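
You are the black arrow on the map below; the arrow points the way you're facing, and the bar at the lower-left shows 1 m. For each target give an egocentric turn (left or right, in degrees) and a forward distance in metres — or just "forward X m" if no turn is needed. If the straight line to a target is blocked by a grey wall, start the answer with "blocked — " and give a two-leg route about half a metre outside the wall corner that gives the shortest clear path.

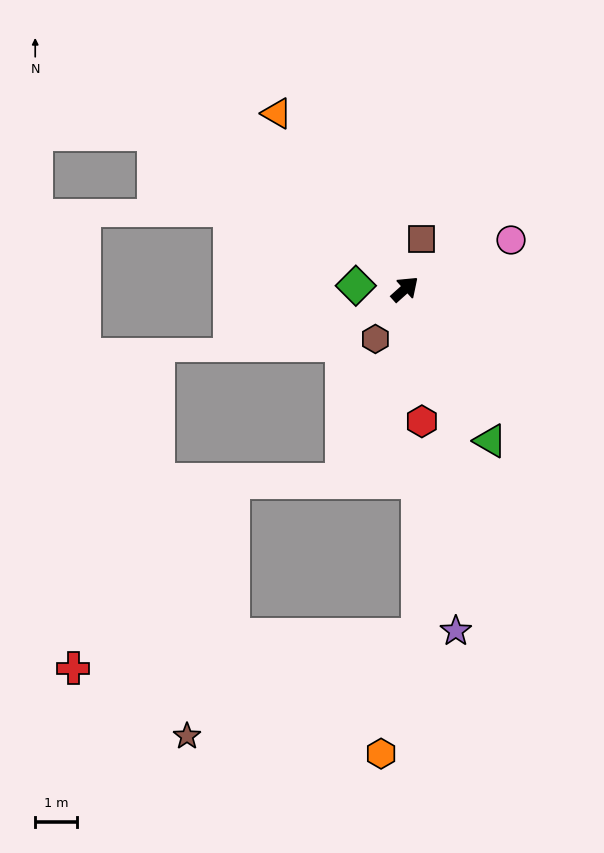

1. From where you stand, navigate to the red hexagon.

turn right 125°, forward 3.2 m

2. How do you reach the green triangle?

turn right 103°, forward 4.2 m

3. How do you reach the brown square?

turn left 30°, forward 1.3 m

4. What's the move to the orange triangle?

turn left 84°, forward 5.2 m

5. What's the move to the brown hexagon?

turn right 162°, forward 1.4 m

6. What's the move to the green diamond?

turn left 134°, forward 1.2 m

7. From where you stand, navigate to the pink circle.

turn right 17°, forward 2.8 m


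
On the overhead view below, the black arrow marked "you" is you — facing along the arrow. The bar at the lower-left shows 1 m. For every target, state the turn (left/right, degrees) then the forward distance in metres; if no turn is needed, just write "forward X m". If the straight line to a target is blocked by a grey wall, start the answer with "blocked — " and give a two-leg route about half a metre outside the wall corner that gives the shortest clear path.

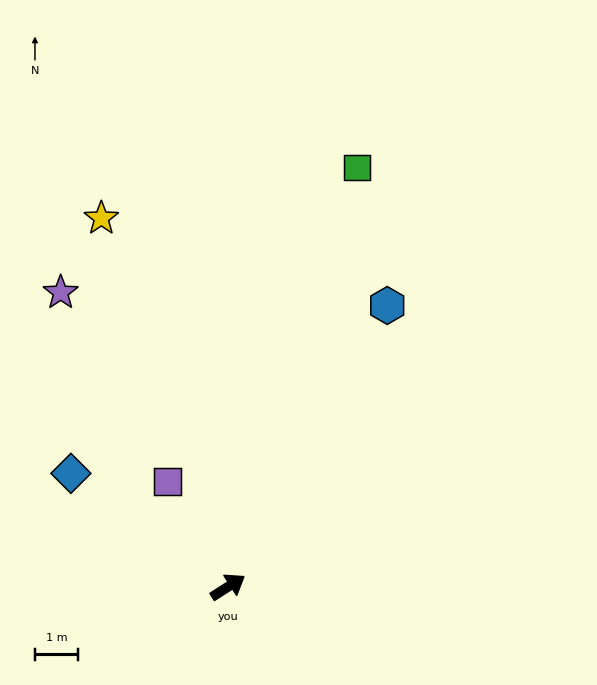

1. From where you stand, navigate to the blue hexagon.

turn left 28°, forward 7.5 m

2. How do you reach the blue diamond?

turn left 112°, forward 4.5 m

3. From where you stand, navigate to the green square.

turn left 40°, forward 10.1 m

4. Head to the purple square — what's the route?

turn left 87°, forward 2.8 m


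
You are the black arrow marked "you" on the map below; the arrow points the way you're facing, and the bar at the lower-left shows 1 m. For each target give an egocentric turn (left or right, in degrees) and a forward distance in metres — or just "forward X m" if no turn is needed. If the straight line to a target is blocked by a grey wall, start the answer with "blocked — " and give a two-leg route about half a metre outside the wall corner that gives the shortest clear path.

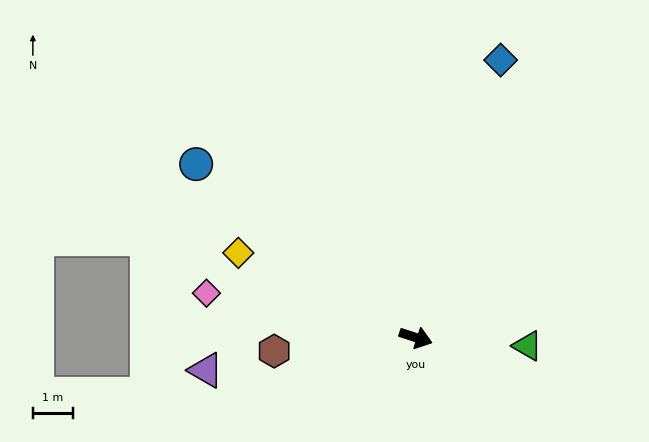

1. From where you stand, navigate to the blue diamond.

turn left 91°, forward 7.2 m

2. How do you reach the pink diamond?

turn right 174°, forward 5.3 m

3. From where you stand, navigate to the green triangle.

turn left 14°, forward 2.8 m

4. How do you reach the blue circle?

turn left 160°, forward 7.0 m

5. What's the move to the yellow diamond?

turn left 173°, forward 4.9 m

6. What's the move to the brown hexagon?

turn right 157°, forward 3.6 m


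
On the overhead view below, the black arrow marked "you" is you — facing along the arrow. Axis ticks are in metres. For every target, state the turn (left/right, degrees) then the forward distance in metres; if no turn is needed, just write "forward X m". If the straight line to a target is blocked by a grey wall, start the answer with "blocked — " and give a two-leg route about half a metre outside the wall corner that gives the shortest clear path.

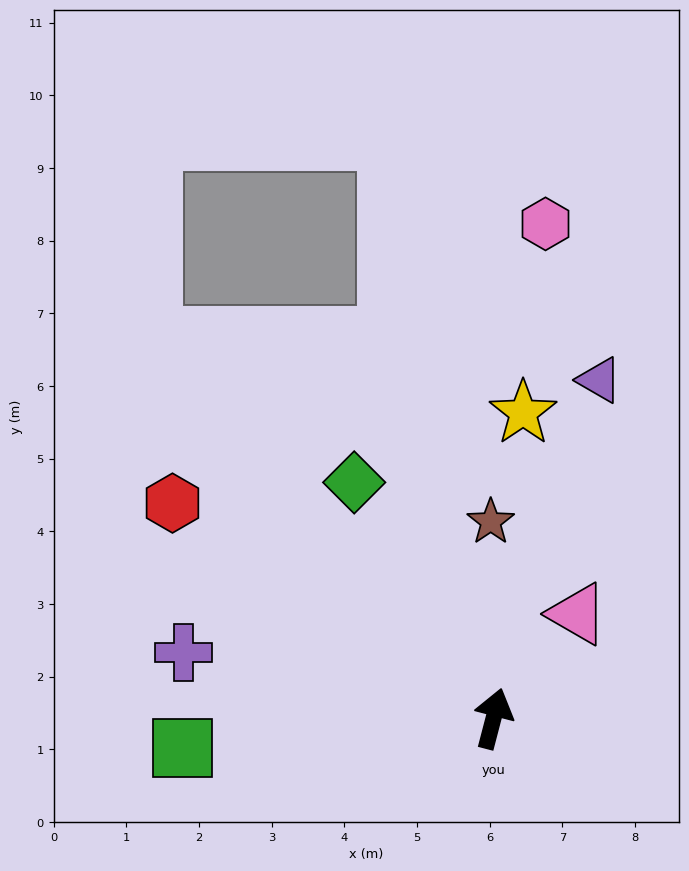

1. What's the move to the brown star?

turn left 15°, forward 2.7 m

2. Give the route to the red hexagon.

turn left 71°, forward 5.3 m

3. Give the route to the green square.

turn left 110°, forward 4.3 m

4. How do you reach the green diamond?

turn left 45°, forward 3.8 m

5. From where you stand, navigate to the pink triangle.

turn right 24°, forward 1.8 m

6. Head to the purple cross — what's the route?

turn left 93°, forward 4.4 m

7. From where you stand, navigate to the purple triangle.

turn right 3°, forward 4.9 m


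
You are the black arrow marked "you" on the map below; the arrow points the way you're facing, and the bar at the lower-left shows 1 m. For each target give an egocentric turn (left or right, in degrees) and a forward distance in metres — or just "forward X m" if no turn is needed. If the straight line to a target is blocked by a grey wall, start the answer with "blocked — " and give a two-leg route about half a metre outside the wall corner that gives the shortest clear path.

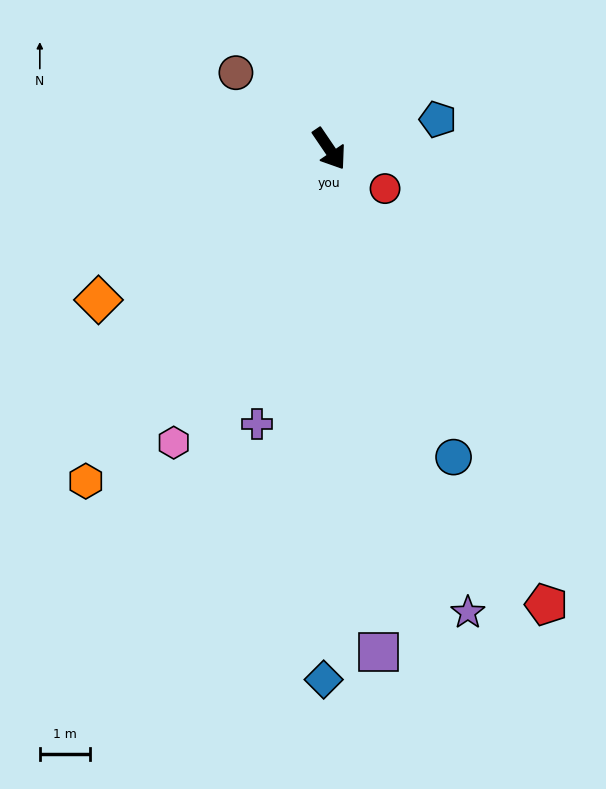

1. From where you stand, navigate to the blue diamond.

turn right 35°, forward 10.6 m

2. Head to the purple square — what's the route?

turn right 29°, forward 10.1 m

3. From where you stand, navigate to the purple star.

turn right 18°, forward 9.7 m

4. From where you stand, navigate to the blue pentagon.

turn left 71°, forward 2.3 m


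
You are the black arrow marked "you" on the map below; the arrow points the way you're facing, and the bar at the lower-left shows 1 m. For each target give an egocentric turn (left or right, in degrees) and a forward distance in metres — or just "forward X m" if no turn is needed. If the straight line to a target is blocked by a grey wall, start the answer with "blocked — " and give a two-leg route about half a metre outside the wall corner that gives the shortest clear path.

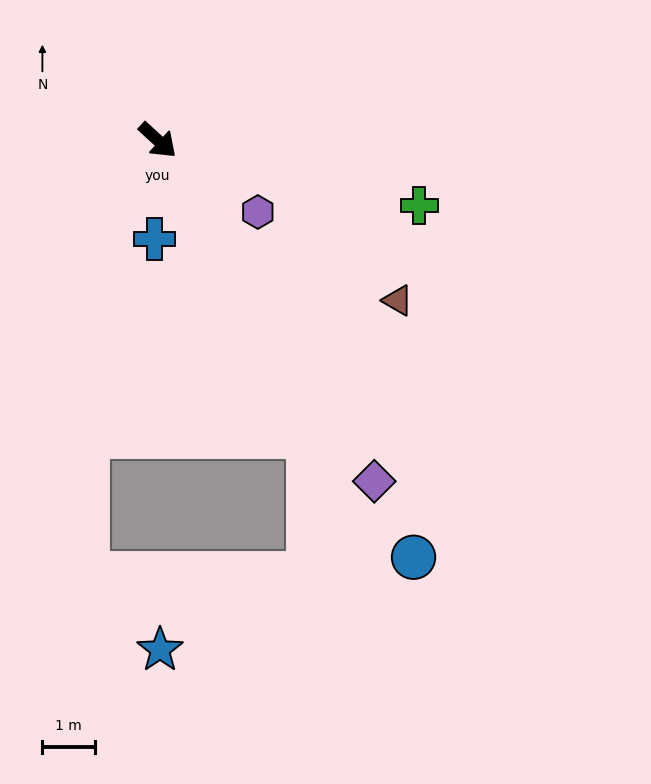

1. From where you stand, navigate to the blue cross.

turn right 49°, forward 1.9 m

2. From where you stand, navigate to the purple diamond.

turn right 15°, forward 7.7 m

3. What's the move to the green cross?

turn left 29°, forward 5.2 m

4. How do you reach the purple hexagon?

turn left 7°, forward 2.4 m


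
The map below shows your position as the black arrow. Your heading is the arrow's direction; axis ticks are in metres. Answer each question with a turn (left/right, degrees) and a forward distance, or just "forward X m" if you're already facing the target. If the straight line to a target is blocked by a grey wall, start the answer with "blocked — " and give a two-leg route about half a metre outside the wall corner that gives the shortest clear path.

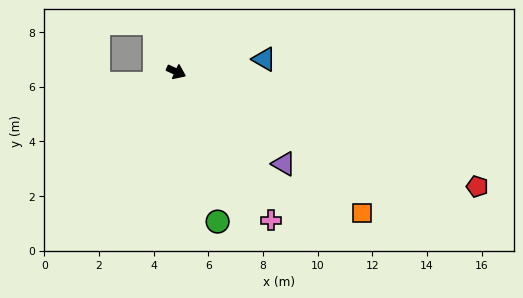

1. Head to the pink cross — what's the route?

turn right 33°, forward 6.4 m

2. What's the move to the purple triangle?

turn right 16°, forward 5.2 m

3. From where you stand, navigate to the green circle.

turn right 50°, forward 5.7 m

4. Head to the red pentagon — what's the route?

turn left 4°, forward 11.8 m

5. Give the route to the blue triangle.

turn left 33°, forward 3.2 m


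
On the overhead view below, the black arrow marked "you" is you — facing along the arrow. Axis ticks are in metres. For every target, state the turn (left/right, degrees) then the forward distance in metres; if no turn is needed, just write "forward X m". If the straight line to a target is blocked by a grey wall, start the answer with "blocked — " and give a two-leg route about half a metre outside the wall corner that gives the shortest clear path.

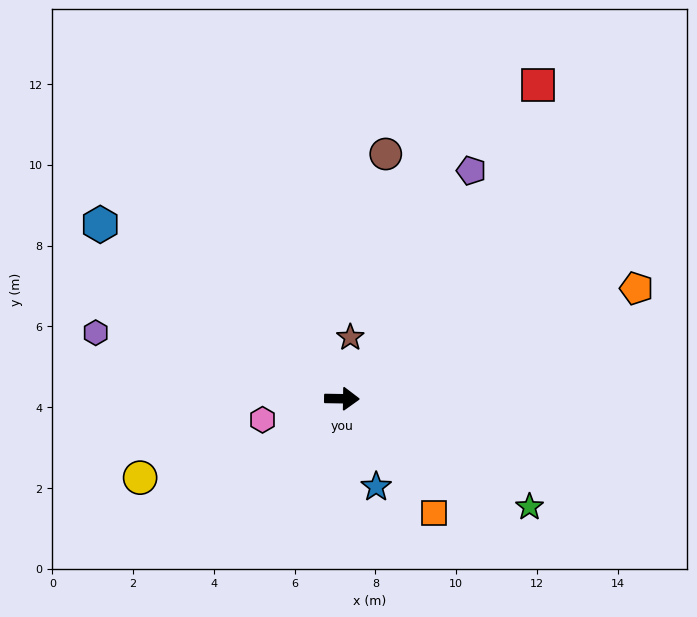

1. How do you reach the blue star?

turn right 68°, forward 2.3 m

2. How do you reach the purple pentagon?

turn left 61°, forward 6.5 m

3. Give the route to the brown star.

turn left 83°, forward 1.5 m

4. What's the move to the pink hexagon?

turn right 164°, forward 2.0 m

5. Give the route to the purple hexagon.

turn left 166°, forward 6.3 m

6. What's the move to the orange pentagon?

turn left 21°, forward 7.8 m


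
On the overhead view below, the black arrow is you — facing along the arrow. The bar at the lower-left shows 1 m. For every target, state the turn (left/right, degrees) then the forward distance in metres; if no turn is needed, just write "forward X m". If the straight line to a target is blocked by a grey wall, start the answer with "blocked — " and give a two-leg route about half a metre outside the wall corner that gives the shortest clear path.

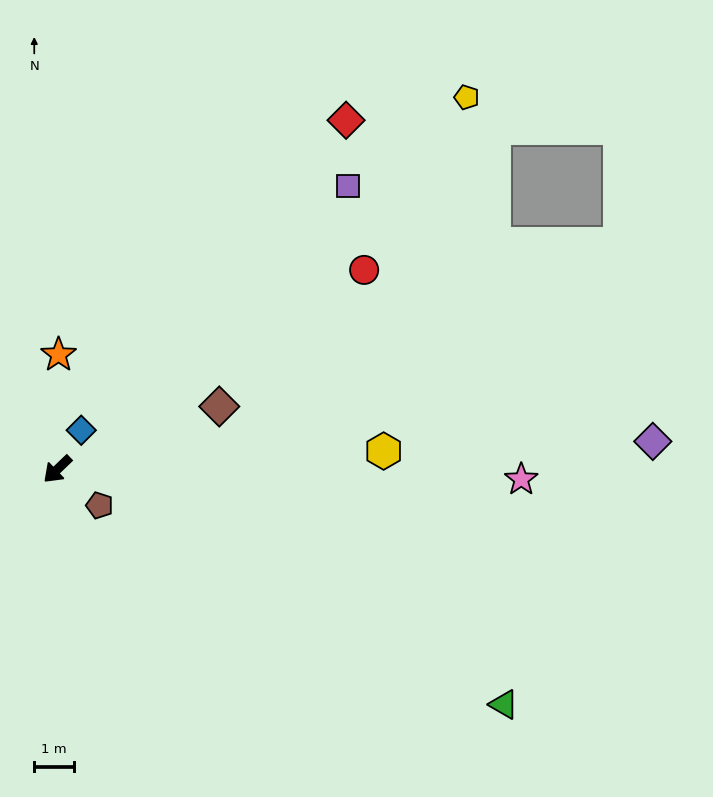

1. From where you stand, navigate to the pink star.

turn left 135°, forward 11.8 m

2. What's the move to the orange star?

turn right 134°, forward 2.9 m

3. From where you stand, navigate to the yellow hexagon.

turn left 139°, forward 8.3 m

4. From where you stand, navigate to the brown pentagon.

turn left 96°, forward 1.4 m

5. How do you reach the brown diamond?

turn left 157°, forward 4.4 m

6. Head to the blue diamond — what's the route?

turn right 165°, forward 1.2 m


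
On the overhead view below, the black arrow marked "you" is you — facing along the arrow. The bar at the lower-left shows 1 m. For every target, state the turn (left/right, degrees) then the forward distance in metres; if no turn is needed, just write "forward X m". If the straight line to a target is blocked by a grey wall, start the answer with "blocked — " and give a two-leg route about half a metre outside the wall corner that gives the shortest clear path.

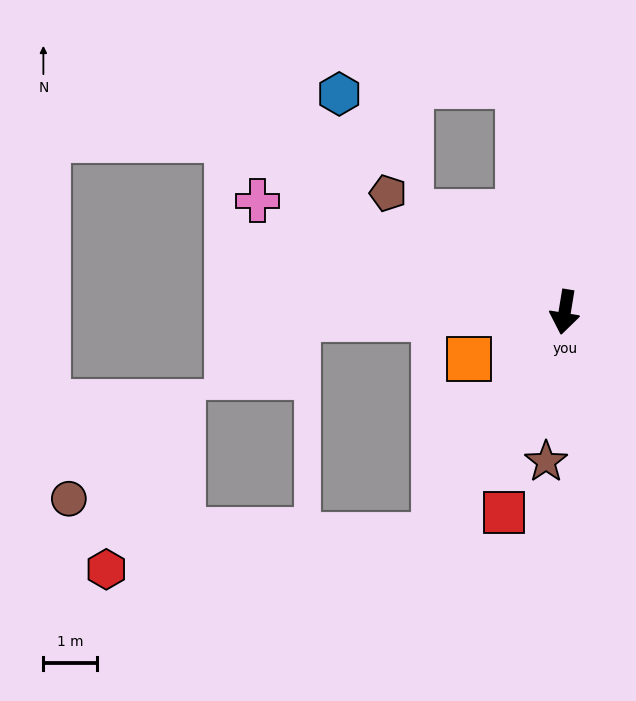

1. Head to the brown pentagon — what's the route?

turn right 115°, forward 3.9 m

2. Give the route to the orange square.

turn right 55°, forward 2.0 m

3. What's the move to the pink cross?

turn right 101°, forward 6.0 m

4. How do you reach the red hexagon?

blocked — turn right 21°, forward 4.8 m, then turn right 54°, forward 6.1 m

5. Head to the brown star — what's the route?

turn left 2°, forward 2.8 m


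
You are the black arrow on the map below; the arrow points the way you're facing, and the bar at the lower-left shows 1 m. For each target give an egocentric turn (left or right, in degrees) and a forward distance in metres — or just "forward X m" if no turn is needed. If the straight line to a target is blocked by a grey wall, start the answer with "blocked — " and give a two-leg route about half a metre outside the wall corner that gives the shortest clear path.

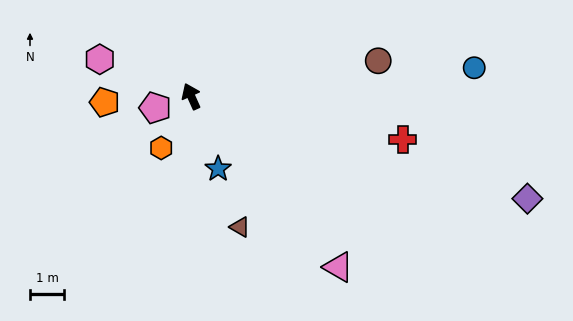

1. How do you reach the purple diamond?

turn right 131°, forward 10.3 m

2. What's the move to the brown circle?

turn right 103°, forward 5.6 m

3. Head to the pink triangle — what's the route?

turn right 163°, forward 6.6 m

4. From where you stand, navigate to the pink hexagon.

turn left 44°, forward 2.9 m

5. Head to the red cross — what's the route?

turn right 126°, forward 6.3 m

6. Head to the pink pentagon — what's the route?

turn left 84°, forward 1.1 m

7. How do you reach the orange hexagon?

turn left 126°, forward 1.7 m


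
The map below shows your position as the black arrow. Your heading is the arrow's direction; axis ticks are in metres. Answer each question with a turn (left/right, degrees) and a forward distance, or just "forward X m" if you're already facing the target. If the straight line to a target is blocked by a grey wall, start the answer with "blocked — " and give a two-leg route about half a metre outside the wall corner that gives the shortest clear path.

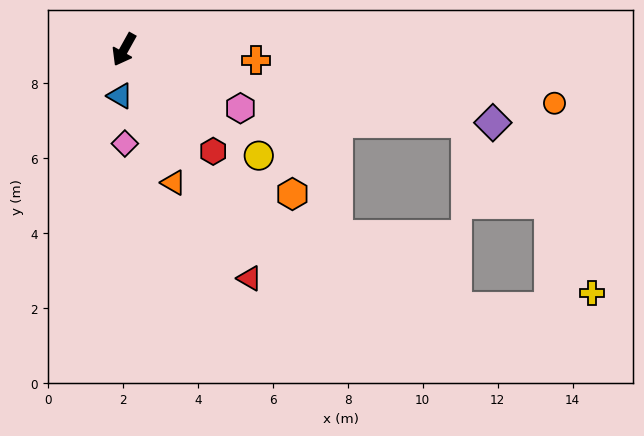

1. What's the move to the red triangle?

turn left 58°, forward 7.0 m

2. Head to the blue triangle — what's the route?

turn left 24°, forward 1.2 m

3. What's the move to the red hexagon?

turn left 70°, forward 3.6 m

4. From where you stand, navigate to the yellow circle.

turn left 81°, forward 4.6 m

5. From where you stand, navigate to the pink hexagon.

turn left 92°, forward 3.5 m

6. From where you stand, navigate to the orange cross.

turn left 114°, forward 3.5 m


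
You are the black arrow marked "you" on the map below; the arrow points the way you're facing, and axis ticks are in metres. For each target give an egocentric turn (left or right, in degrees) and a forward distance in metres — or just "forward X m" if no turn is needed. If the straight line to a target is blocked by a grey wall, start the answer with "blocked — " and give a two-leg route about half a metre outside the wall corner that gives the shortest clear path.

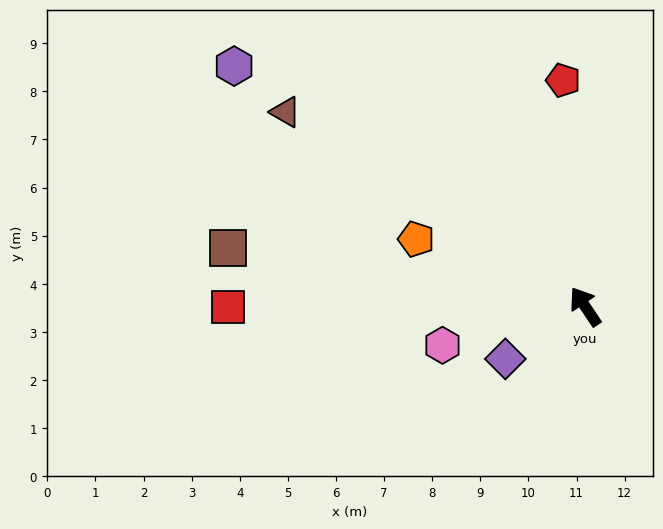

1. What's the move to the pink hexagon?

turn left 71°, forward 3.1 m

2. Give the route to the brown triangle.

turn left 23°, forward 7.4 m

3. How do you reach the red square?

turn left 56°, forward 7.4 m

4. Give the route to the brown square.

turn left 47°, forward 7.5 m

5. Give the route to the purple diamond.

turn left 89°, forward 2.0 m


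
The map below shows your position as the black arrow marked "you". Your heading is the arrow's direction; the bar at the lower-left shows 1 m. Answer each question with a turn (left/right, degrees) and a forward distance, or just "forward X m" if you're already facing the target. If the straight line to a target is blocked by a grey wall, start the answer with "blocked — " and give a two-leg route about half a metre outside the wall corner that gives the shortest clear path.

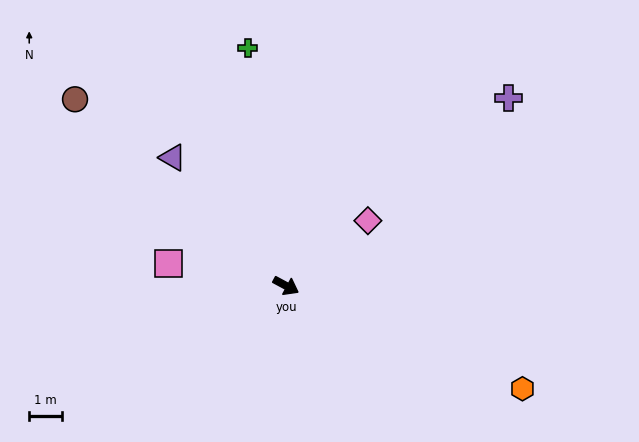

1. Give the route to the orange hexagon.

turn left 5°, forward 7.8 m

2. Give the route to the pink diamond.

turn left 67°, forward 3.2 m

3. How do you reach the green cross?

turn left 127°, forward 7.3 m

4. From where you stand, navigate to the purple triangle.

turn left 160°, forward 5.2 m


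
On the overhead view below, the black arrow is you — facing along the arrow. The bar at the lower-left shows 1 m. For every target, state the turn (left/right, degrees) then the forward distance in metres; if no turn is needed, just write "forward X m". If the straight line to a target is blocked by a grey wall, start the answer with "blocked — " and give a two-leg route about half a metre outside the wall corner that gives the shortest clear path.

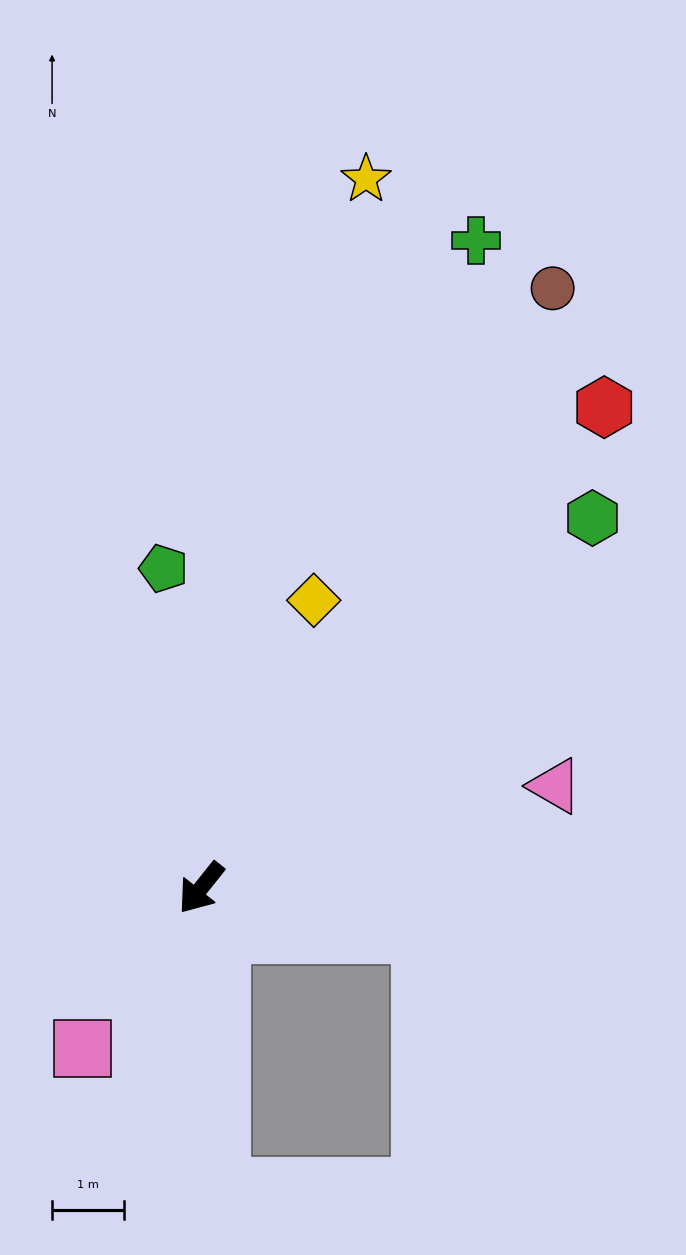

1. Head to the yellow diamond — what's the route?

turn right 163°, forward 4.3 m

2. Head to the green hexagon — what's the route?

turn left 172°, forward 7.5 m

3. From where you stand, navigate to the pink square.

turn left 2°, forward 2.8 m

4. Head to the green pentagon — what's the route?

turn right 135°, forward 4.5 m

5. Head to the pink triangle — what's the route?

turn left 145°, forward 5.1 m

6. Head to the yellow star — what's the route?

turn right 155°, forward 10.1 m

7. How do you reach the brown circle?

turn right 172°, forward 9.7 m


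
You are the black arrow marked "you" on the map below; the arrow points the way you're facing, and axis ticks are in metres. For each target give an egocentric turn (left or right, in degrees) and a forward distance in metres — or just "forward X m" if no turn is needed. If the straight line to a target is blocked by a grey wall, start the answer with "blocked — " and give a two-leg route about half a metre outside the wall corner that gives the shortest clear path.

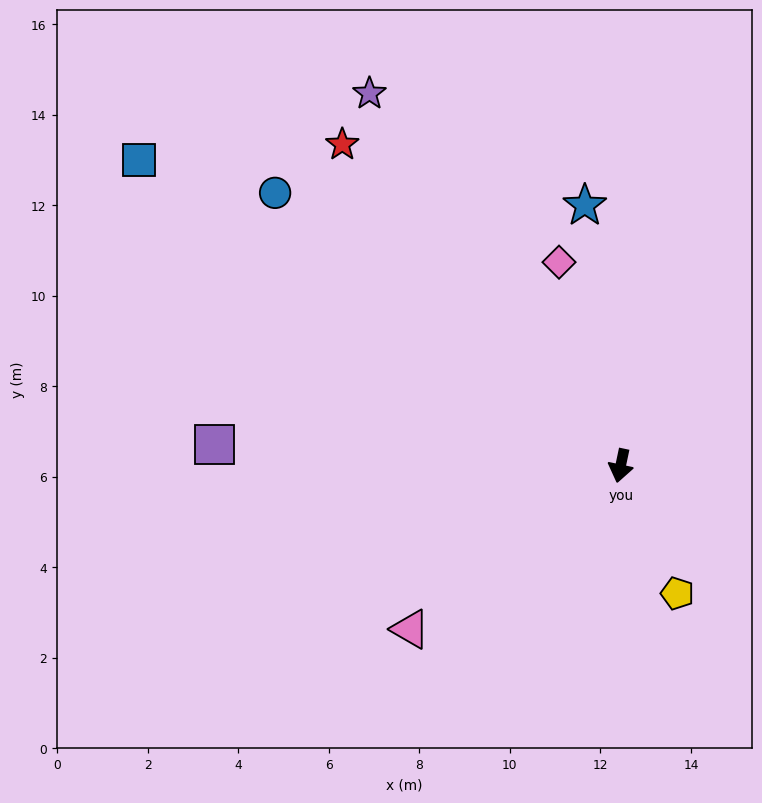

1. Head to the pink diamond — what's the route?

turn right 151°, forward 4.7 m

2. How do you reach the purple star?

turn right 134°, forward 9.9 m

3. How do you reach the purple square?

turn right 81°, forward 9.0 m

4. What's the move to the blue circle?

turn right 116°, forward 9.7 m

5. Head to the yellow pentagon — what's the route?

turn left 36°, forward 3.1 m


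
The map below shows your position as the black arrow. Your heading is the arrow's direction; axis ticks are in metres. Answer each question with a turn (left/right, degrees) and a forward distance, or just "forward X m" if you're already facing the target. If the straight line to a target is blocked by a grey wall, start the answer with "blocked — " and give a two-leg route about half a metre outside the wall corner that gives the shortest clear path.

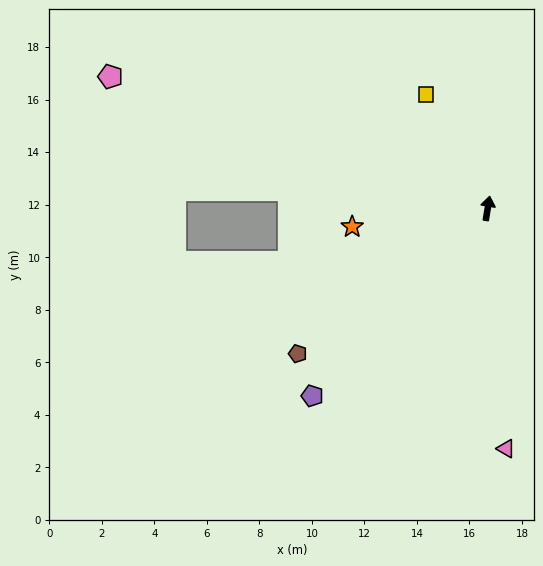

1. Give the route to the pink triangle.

turn right 166°, forward 9.2 m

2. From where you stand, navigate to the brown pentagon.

turn left 137°, forward 9.1 m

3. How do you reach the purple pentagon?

turn left 146°, forward 9.8 m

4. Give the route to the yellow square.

turn left 38°, forward 4.9 m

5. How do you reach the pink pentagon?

turn left 80°, forward 15.2 m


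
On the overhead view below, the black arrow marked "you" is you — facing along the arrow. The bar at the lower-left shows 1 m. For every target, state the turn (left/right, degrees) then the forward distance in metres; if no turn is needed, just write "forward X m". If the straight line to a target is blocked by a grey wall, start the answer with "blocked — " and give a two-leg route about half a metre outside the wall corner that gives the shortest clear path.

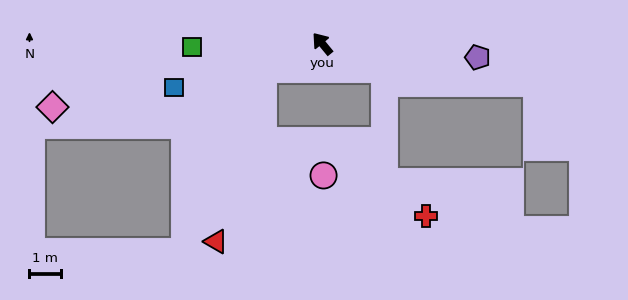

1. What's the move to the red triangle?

blocked — turn left 75°, forward 2.0 m, then turn left 50°, forward 5.7 m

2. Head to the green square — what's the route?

turn left 52°, forward 4.2 m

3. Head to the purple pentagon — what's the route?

turn right 135°, forward 5.0 m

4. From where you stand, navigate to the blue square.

turn left 67°, forward 4.9 m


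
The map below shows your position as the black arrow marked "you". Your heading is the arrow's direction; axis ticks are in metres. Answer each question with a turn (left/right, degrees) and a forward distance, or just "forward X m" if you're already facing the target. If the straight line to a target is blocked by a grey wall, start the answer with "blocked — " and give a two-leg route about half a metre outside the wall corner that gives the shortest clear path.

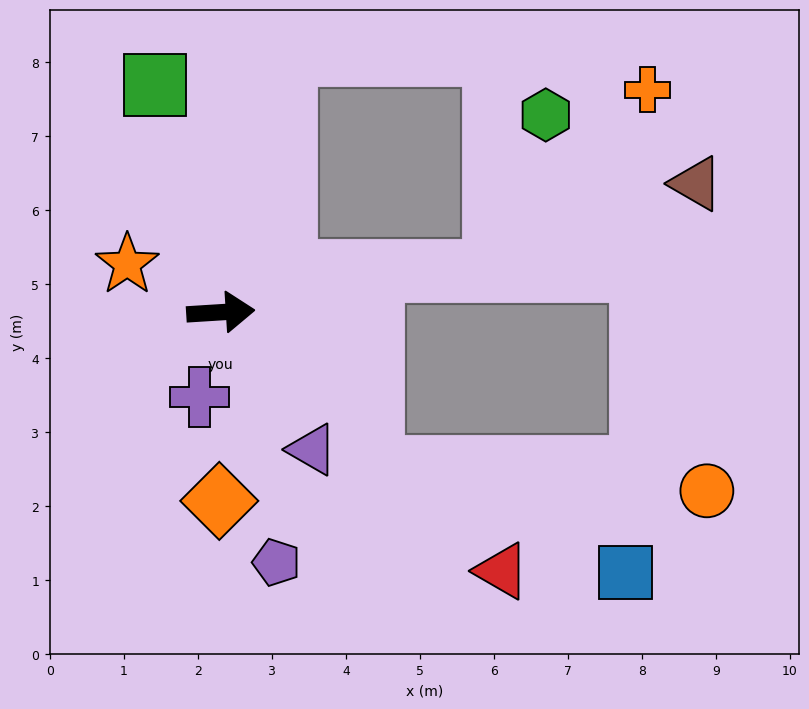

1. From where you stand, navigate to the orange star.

turn left 149°, forward 1.4 m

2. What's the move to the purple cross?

turn right 108°, forward 1.2 m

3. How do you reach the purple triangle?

turn right 60°, forward 2.2 m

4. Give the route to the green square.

turn left 103°, forward 3.2 m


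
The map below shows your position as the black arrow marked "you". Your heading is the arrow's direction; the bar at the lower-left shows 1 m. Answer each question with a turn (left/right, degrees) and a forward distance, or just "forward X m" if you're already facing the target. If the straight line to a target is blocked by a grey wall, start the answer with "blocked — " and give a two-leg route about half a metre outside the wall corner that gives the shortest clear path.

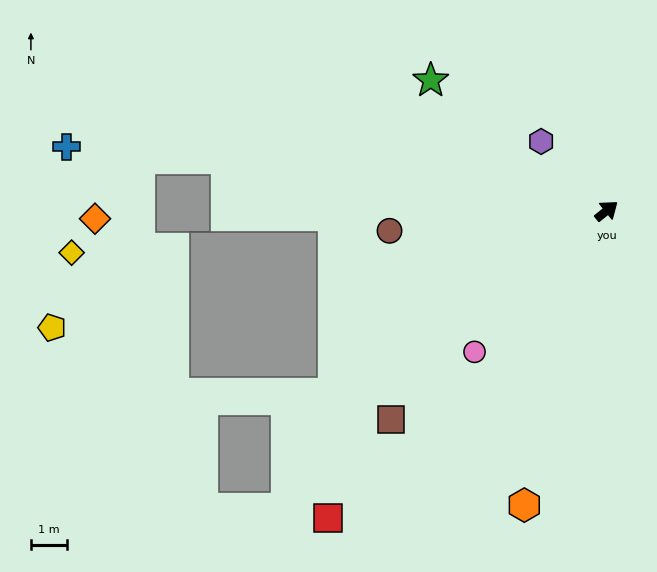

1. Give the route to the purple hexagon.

turn left 95°, forward 2.6 m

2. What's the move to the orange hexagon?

turn right 144°, forward 8.4 m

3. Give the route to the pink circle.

turn right 172°, forward 5.3 m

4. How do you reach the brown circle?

turn left 146°, forward 6.0 m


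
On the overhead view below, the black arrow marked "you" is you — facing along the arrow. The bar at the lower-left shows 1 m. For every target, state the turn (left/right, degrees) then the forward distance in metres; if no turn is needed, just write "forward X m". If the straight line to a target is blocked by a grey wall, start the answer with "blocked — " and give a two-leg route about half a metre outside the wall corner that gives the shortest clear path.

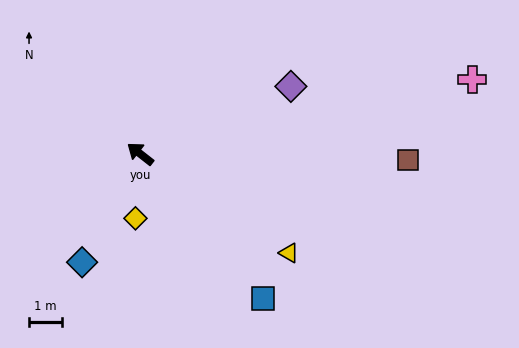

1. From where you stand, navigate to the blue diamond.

turn left 100°, forward 3.7 m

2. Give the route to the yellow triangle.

turn right 176°, forward 5.4 m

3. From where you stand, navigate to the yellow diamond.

turn left 124°, forward 2.0 m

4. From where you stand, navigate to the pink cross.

turn right 129°, forward 10.3 m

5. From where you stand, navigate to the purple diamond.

turn right 118°, forward 5.0 m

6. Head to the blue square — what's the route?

turn left 168°, forward 5.8 m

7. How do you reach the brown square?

turn right 143°, forward 8.1 m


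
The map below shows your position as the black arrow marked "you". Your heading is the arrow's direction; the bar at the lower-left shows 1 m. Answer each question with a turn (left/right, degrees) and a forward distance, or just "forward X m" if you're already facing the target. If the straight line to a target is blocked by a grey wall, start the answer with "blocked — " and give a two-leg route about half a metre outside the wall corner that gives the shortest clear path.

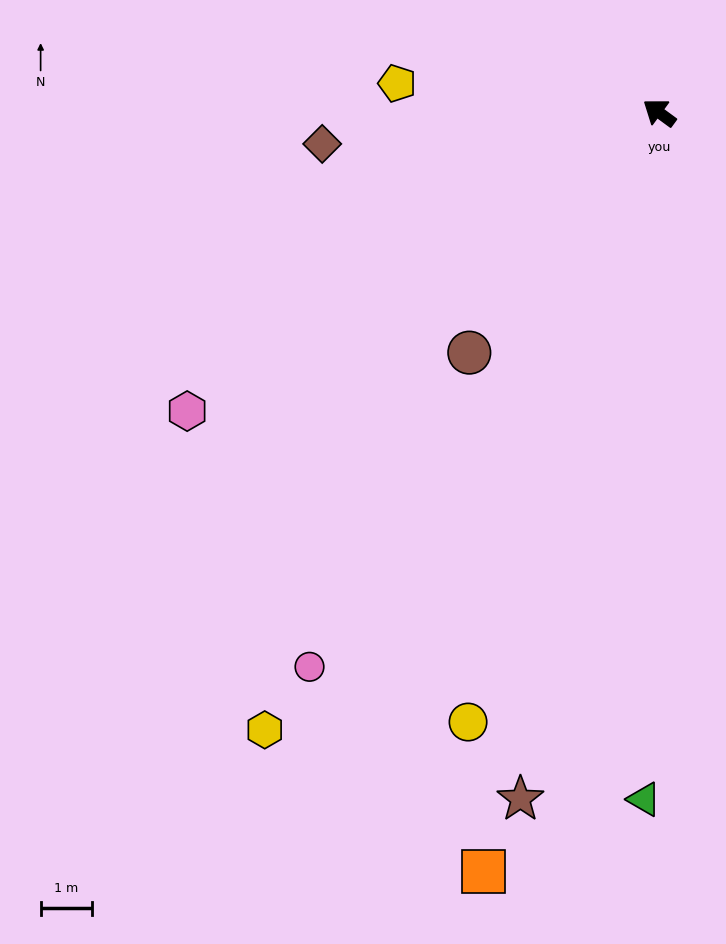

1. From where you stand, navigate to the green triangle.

turn left 125°, forward 13.5 m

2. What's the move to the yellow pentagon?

turn left 30°, forward 5.2 m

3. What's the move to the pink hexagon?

turn left 69°, forward 11.0 m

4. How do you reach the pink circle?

turn left 94°, forward 12.9 m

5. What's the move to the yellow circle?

turn left 109°, forward 12.5 m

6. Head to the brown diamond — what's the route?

turn left 42°, forward 6.6 m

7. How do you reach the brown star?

turn left 115°, forward 13.7 m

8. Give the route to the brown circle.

turn left 88°, forward 6.0 m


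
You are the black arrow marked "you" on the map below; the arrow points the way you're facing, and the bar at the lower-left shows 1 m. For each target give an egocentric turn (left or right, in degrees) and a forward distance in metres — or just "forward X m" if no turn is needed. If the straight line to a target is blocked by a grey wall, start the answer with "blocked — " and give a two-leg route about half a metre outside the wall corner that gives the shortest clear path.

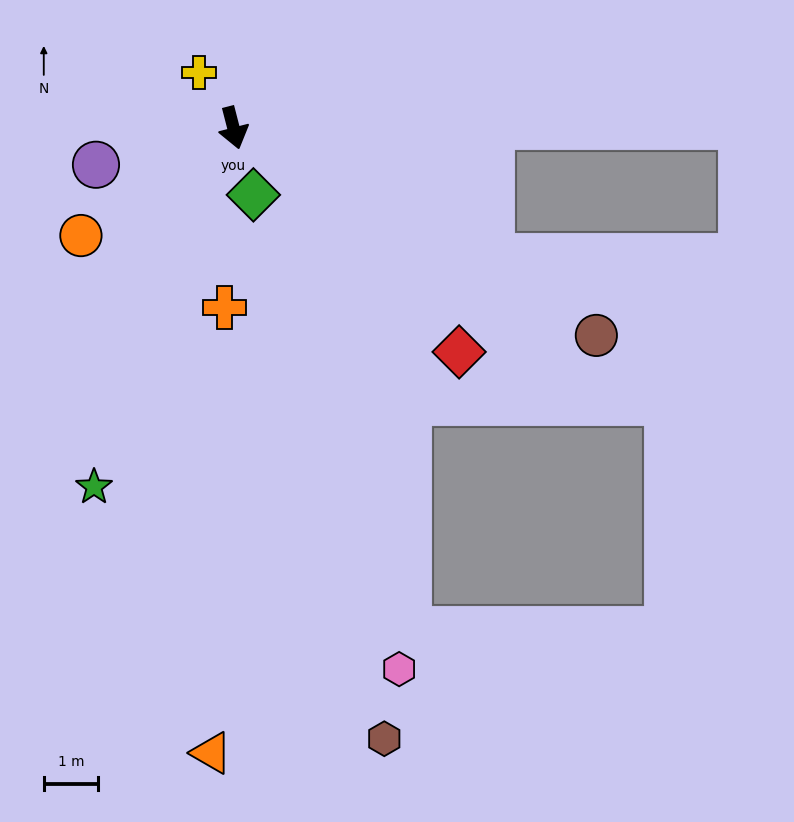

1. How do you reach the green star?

turn right 36°, forward 7.0 m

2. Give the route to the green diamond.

turn left 2°, forward 1.3 m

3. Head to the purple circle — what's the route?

turn right 89°, forward 2.6 m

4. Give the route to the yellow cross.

turn right 163°, forward 1.2 m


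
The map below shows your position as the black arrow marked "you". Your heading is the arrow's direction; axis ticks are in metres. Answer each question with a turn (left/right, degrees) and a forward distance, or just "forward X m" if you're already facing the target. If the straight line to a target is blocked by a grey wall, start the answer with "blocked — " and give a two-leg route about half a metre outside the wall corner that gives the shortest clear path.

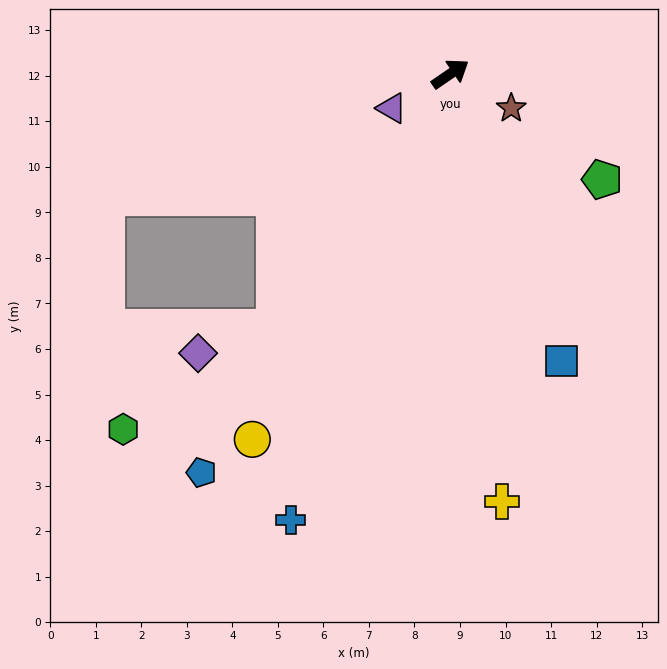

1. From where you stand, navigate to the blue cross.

turn right 144°, forward 10.4 m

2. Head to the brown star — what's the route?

turn right 64°, forward 1.5 m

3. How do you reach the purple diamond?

blocked — turn right 159°, forward 6.8 m, then turn right 38°, forward 1.8 m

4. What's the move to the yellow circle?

turn right 153°, forward 9.1 m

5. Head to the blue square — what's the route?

turn right 103°, forward 6.8 m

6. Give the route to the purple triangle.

turn left 176°, forward 1.5 m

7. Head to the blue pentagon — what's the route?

turn right 156°, forward 10.3 m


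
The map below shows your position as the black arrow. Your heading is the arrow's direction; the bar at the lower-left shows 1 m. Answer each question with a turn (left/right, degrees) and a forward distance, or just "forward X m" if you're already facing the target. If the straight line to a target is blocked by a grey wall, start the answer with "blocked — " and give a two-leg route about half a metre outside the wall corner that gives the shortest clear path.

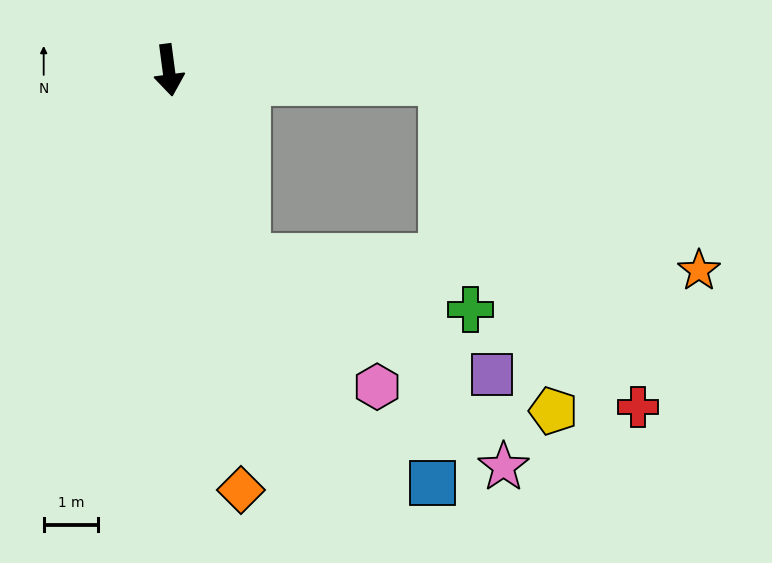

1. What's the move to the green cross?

blocked — turn left 15°, forward 3.7 m, then turn left 54°, forward 4.2 m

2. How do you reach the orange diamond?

turn left 2°, forward 7.8 m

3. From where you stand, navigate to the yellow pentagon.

blocked — turn left 80°, forward 5.0 m, then turn right 69°, forward 6.3 m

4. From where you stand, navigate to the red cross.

blocked — turn left 80°, forward 5.0 m, then turn right 56°, forward 6.9 m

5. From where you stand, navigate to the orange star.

blocked — turn left 80°, forward 5.0 m, then turn right 34°, forward 5.8 m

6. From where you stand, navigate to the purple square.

blocked — turn left 15°, forward 3.7 m, then turn left 42°, forward 5.0 m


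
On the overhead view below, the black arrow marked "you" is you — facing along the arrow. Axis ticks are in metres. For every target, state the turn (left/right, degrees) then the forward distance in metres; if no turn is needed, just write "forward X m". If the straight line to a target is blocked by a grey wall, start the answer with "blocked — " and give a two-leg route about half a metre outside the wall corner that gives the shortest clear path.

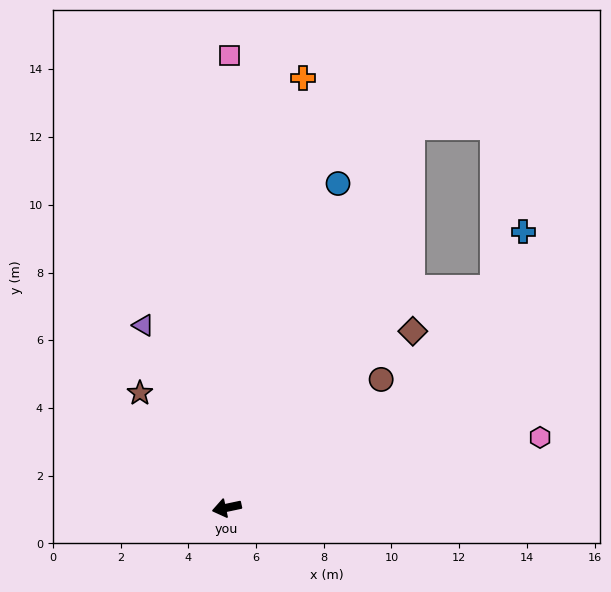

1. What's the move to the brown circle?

turn right 152°, forward 5.9 m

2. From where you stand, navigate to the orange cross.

turn right 112°, forward 12.9 m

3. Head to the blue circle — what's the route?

turn right 121°, forward 10.1 m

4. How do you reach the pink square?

turn right 102°, forward 13.4 m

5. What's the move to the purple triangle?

turn right 77°, forward 5.9 m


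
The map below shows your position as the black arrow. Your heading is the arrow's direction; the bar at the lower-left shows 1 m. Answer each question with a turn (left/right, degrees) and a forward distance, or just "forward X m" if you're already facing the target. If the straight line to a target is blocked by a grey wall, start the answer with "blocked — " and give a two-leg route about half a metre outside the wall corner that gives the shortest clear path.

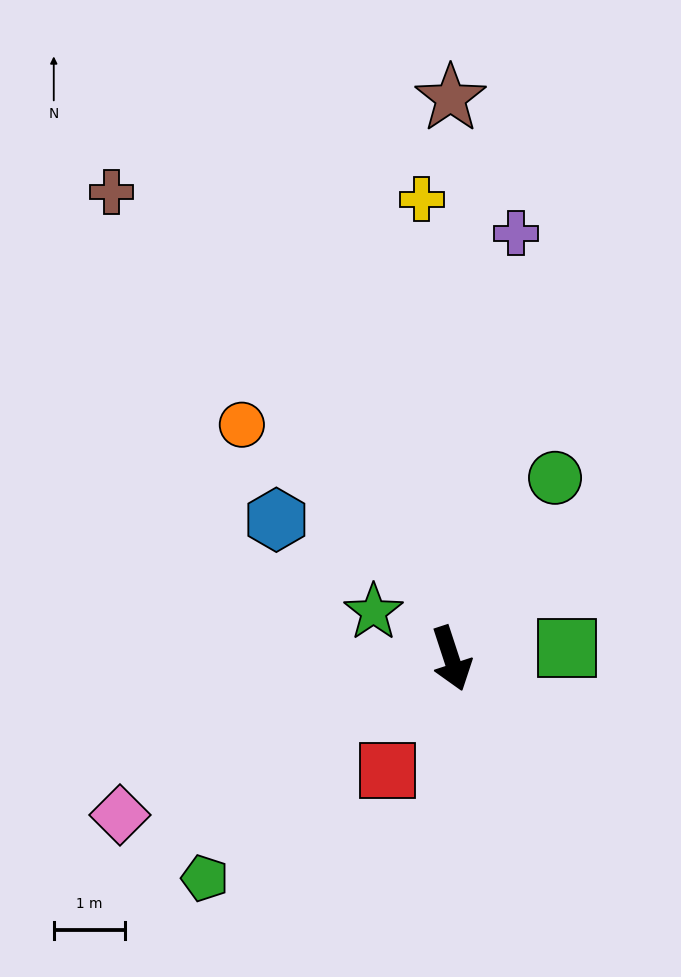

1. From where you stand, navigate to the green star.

turn right 139°, forward 1.3 m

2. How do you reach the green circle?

turn left 132°, forward 2.9 m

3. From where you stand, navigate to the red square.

turn right 48°, forward 1.8 m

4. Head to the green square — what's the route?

turn left 77°, forward 1.6 m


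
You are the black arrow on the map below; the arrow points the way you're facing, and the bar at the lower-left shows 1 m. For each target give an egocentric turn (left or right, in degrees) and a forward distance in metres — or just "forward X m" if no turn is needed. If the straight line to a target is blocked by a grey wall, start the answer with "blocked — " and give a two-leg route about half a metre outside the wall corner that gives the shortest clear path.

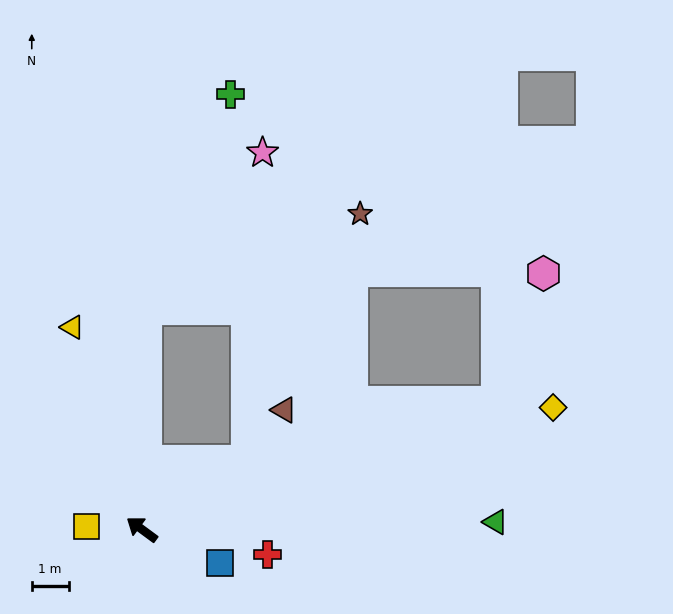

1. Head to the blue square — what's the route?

turn right 167°, forward 2.3 m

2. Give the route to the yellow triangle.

turn right 35°, forward 5.8 m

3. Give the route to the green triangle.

turn right 142°, forward 9.6 m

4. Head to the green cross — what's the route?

blocked — turn right 55°, forward 6.0 m, then turn right 20°, forward 6.3 m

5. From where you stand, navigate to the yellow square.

turn left 34°, forward 1.5 m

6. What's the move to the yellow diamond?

turn right 127°, forward 11.6 m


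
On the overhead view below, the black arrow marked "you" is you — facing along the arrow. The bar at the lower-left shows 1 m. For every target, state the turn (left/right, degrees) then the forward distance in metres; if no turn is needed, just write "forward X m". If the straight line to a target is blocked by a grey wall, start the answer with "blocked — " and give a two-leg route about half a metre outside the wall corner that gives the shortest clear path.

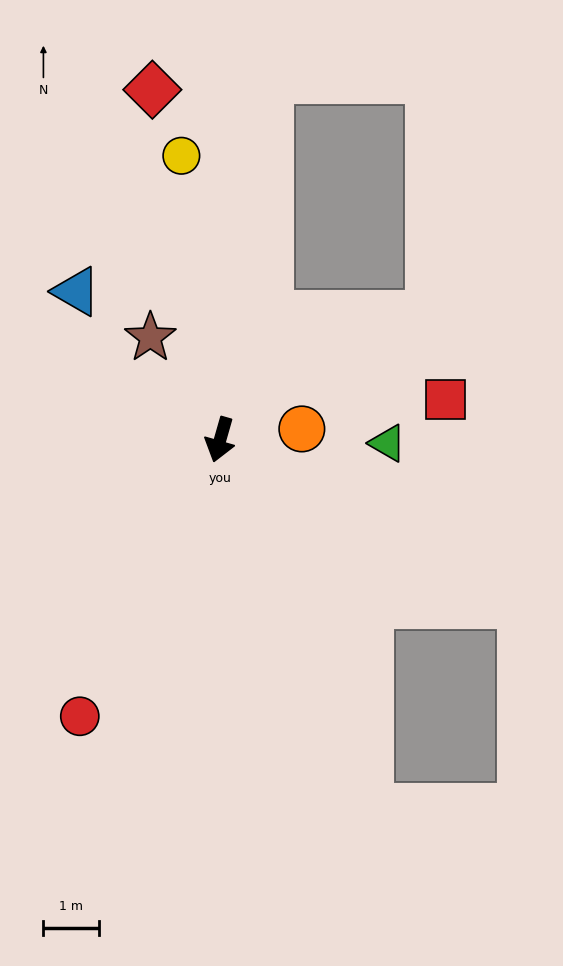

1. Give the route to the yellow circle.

turn right 156°, forward 5.1 m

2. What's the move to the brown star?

turn right 130°, forward 2.2 m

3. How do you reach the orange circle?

turn left 113°, forward 1.5 m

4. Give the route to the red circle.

turn right 11°, forward 5.6 m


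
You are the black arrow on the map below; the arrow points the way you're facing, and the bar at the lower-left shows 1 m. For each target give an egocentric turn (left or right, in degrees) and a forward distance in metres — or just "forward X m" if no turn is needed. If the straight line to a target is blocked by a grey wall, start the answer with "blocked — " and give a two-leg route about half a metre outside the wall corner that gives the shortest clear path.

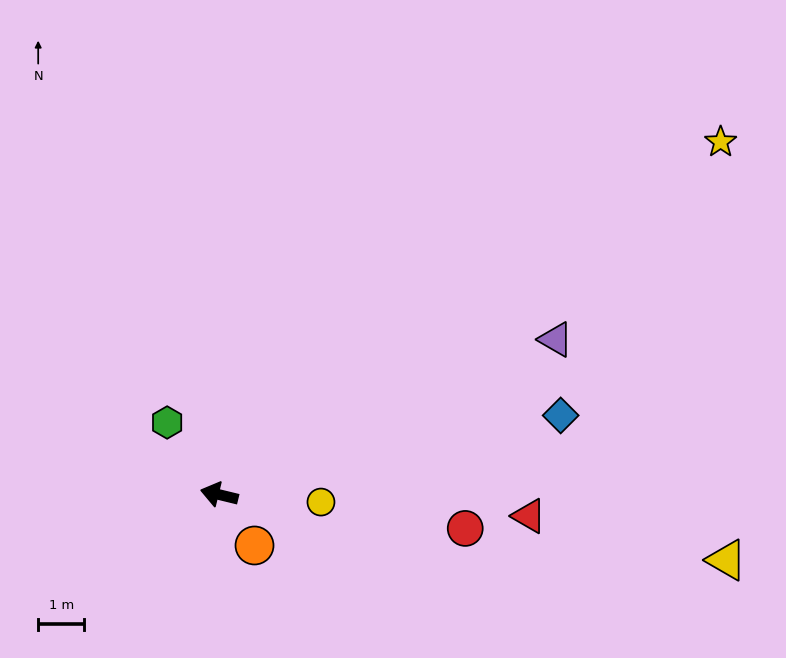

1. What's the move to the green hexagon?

turn right 40°, forward 1.9 m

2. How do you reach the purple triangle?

turn right 142°, forward 8.0 m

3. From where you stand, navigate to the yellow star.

turn right 131°, forward 13.2 m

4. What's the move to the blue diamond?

turn right 153°, forward 7.6 m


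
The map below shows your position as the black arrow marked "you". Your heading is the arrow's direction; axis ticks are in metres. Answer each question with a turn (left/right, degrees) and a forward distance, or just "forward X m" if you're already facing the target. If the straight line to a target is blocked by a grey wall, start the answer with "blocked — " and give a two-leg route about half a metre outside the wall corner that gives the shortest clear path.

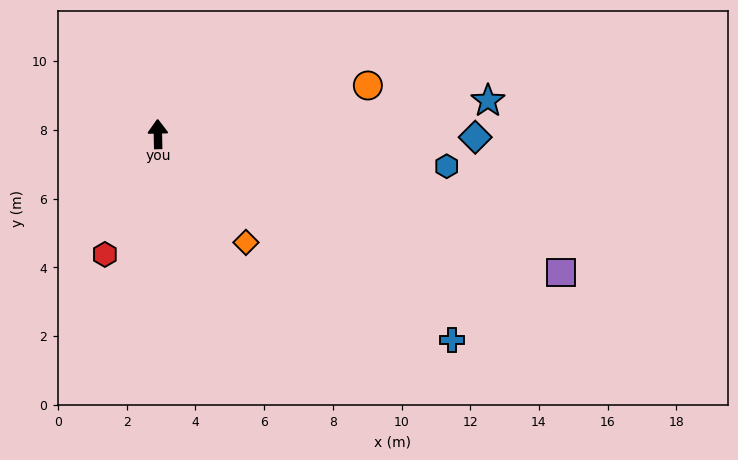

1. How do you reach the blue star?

turn right 85°, forward 9.7 m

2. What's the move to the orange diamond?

turn right 142°, forward 4.1 m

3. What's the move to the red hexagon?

turn left 155°, forward 3.8 m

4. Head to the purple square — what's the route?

turn right 110°, forward 12.4 m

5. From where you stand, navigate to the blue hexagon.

turn right 98°, forward 8.5 m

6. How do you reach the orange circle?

turn right 78°, forward 6.3 m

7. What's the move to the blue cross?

turn right 126°, forward 10.5 m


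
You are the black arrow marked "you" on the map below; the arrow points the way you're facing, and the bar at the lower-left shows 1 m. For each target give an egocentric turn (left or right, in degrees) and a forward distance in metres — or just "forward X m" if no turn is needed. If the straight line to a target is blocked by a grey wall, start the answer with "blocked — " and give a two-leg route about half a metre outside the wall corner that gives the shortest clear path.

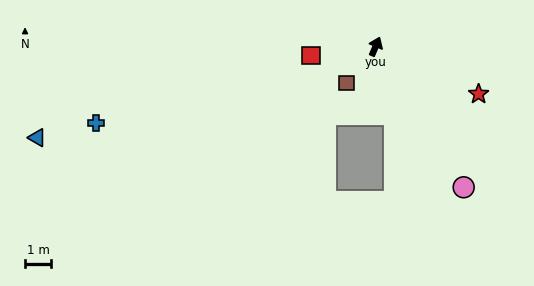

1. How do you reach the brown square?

turn left 164°, forward 1.8 m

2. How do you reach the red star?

turn right 92°, forward 4.4 m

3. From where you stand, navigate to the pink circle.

turn right 125°, forward 6.4 m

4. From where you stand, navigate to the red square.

turn left 121°, forward 2.5 m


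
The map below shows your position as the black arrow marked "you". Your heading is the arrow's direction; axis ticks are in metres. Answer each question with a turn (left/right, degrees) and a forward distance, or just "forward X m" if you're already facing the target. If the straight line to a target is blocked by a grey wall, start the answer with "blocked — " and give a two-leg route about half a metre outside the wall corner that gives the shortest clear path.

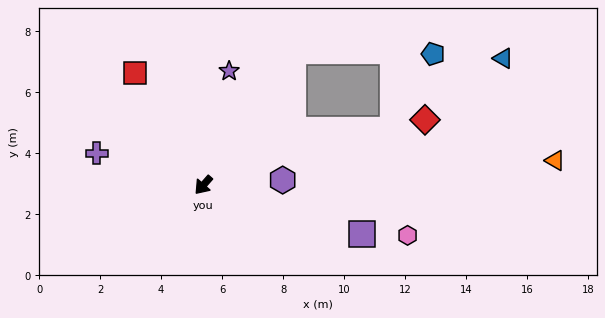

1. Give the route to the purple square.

turn left 114°, forward 5.4 m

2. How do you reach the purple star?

turn right 151°, forward 3.8 m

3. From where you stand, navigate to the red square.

turn right 107°, forward 4.3 m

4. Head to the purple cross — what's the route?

turn right 65°, forward 3.6 m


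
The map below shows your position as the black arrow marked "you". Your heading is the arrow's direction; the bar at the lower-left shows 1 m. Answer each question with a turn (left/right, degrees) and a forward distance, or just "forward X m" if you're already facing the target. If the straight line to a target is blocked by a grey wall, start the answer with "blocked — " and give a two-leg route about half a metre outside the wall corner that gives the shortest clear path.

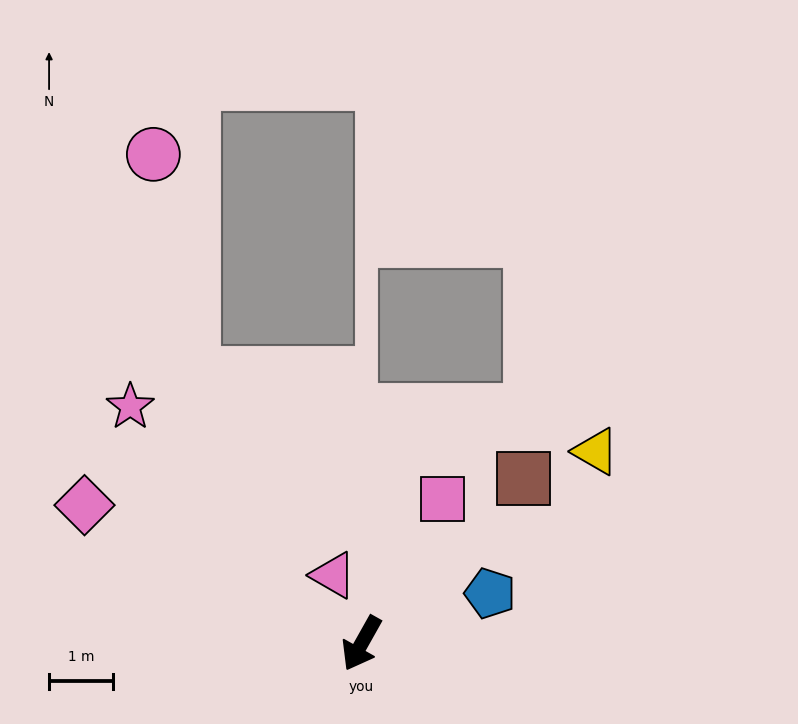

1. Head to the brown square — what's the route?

turn left 165°, forward 3.6 m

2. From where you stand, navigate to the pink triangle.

turn right 128°, forward 1.2 m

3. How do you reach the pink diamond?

turn right 87°, forward 4.9 m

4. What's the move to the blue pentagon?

turn left 141°, forward 2.2 m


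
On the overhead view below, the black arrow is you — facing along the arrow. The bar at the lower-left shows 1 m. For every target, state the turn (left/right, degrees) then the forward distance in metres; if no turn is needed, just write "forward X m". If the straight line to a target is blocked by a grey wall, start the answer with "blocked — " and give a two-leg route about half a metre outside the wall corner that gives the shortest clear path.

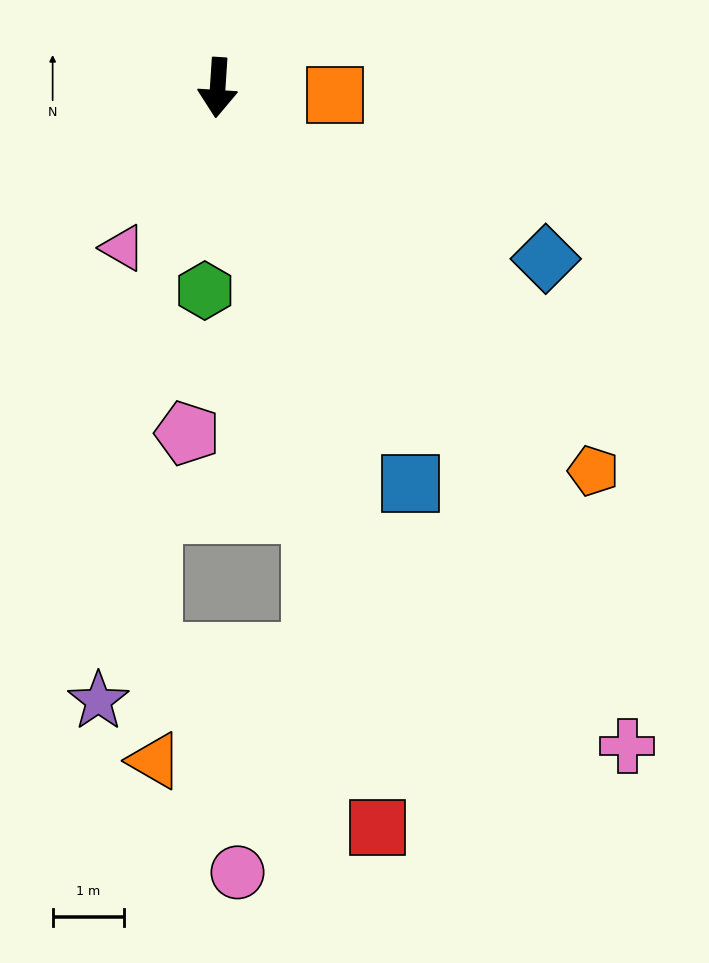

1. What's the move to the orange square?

turn left 90°, forward 1.7 m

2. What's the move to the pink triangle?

turn right 27°, forward 2.6 m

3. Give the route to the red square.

turn left 16°, forward 10.7 m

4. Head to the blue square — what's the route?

turn left 30°, forward 6.2 m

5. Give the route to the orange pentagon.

turn left 48°, forward 7.6 m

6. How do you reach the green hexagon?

forward 2.9 m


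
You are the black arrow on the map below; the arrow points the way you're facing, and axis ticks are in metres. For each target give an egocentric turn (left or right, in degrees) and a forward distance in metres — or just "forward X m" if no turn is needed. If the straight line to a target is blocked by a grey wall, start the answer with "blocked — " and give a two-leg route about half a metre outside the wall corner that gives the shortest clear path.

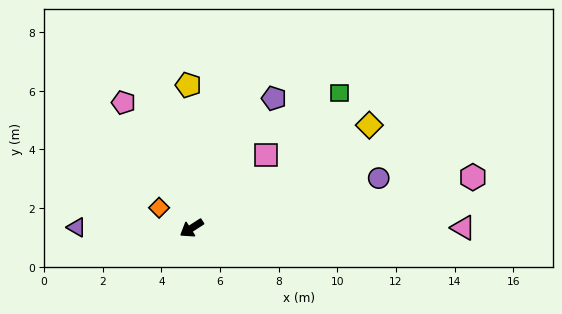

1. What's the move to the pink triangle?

turn left 147°, forward 9.3 m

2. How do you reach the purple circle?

turn left 162°, forward 6.6 m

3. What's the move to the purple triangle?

turn right 33°, forward 3.9 m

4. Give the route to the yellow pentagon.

turn right 121°, forward 4.9 m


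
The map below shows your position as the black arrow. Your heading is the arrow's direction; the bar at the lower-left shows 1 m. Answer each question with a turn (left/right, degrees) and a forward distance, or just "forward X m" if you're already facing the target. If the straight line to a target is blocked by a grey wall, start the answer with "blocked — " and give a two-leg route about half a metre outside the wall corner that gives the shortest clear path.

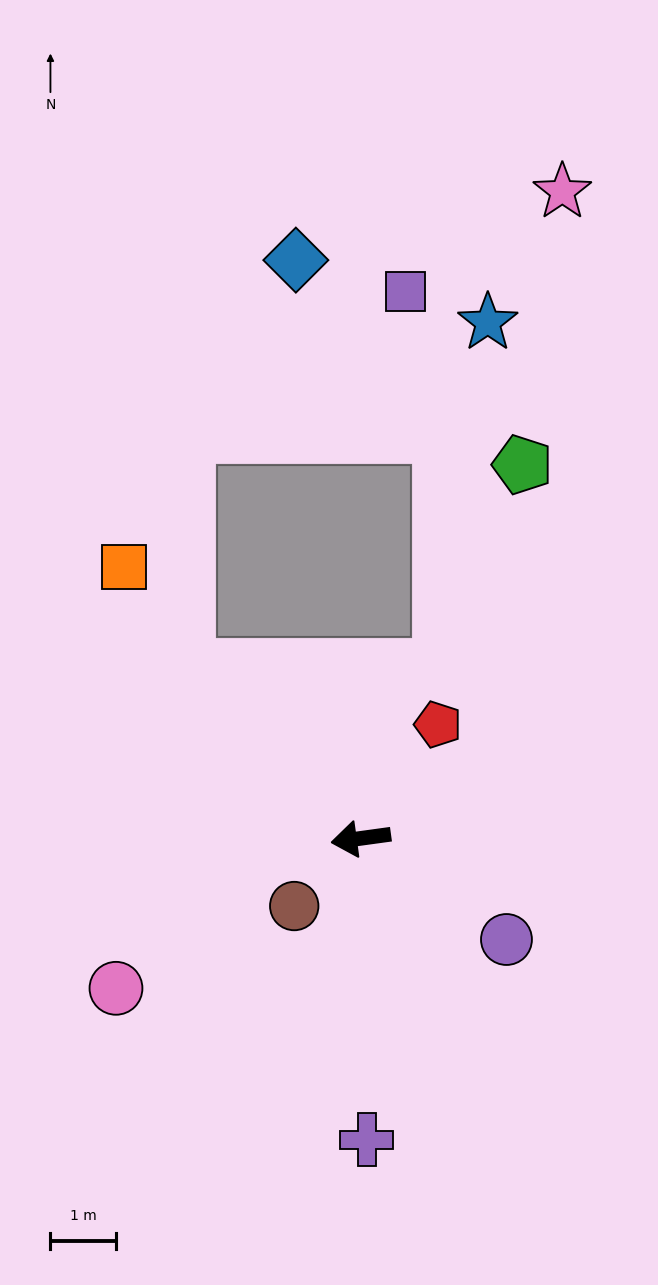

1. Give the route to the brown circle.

turn left 38°, forward 1.4 m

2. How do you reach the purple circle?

turn left 137°, forward 2.7 m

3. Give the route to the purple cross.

turn left 83°, forward 4.6 m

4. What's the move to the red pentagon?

turn right 132°, forward 2.1 m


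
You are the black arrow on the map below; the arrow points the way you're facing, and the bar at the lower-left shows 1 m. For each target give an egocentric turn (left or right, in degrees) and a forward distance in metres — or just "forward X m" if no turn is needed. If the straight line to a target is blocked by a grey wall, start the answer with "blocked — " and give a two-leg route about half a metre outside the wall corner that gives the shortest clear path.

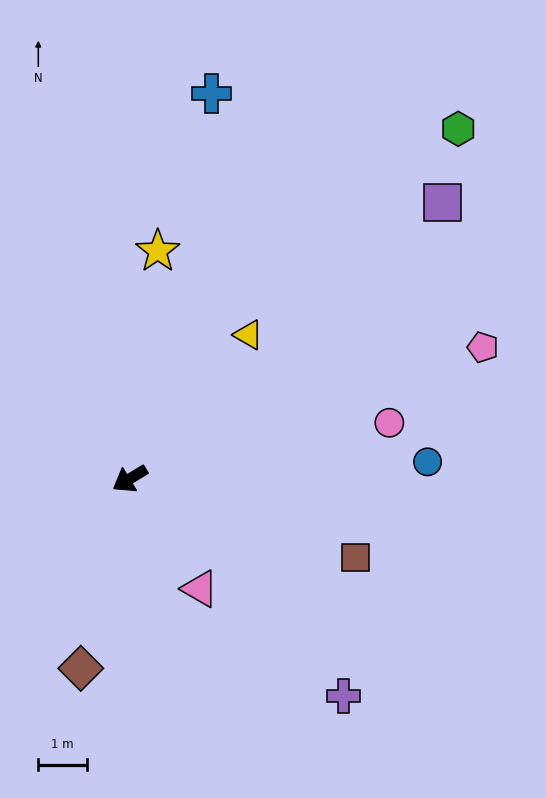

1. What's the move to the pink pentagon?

turn left 169°, forward 7.8 m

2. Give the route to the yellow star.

turn right 128°, forward 4.7 m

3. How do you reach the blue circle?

turn left 152°, forward 6.2 m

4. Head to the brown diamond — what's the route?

turn left 44°, forward 4.0 m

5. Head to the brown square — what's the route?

turn left 129°, forward 4.9 m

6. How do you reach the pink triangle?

turn left 91°, forward 2.7 m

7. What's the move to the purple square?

turn right 170°, forward 8.6 m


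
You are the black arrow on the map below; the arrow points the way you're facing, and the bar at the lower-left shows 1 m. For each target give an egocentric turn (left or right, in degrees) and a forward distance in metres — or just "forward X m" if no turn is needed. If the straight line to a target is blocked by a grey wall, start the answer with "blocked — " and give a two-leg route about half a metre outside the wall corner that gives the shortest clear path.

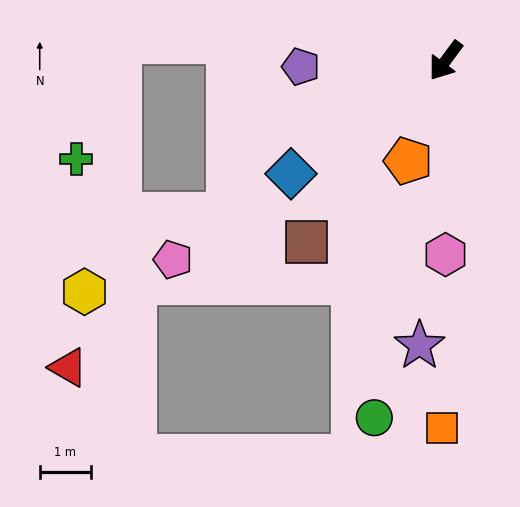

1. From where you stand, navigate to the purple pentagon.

turn right 51°, forward 2.9 m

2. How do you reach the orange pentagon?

turn left 16°, forward 2.1 m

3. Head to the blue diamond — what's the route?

turn right 17°, forward 3.8 m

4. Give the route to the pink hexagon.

turn left 37°, forward 3.8 m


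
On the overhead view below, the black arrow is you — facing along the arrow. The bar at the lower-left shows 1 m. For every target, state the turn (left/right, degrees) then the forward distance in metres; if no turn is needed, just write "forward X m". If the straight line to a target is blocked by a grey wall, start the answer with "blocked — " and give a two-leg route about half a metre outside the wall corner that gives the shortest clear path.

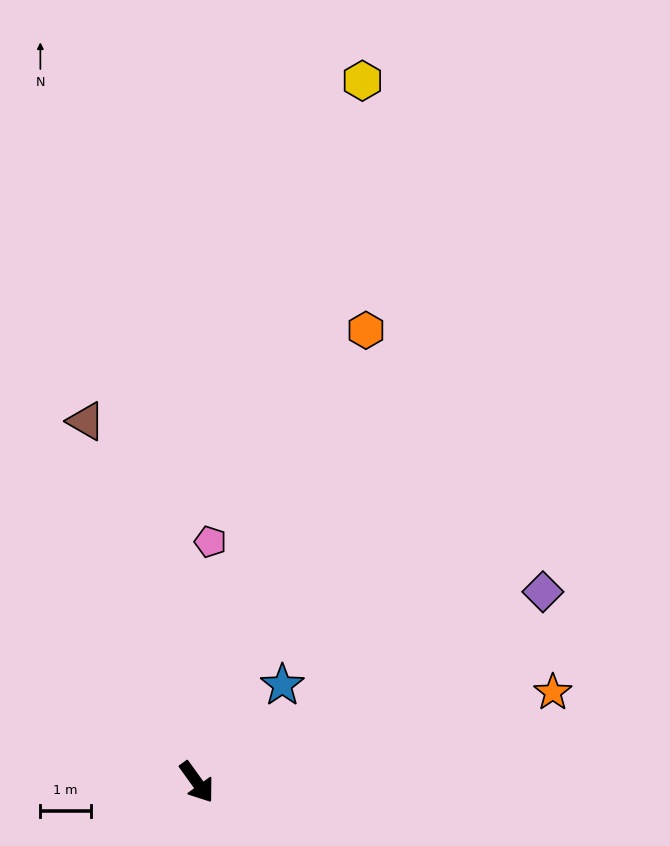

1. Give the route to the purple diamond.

turn left 83°, forward 7.9 m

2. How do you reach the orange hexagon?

turn left 124°, forward 9.6 m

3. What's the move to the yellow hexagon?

turn left 131°, forward 14.3 m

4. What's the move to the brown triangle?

turn left 161°, forward 7.5 m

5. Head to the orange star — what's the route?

turn left 68°, forward 7.3 m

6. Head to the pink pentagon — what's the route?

turn left 141°, forward 4.8 m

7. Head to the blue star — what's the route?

turn left 103°, forward 2.6 m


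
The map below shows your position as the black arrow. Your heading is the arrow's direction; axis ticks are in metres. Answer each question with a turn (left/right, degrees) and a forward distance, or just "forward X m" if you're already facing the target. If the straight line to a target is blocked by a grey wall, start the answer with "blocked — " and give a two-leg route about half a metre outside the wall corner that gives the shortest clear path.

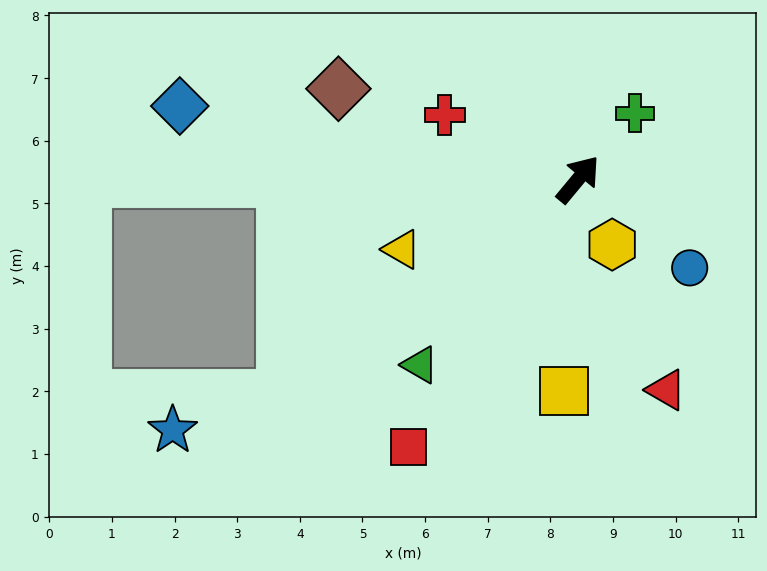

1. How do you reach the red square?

turn right 173°, forward 5.1 m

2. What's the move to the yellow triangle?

turn left 151°, forward 3.0 m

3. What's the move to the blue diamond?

turn left 119°, forward 6.5 m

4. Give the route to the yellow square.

turn right 144°, forward 3.4 m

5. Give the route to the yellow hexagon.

turn right 113°, forward 1.2 m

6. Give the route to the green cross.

forward 1.4 m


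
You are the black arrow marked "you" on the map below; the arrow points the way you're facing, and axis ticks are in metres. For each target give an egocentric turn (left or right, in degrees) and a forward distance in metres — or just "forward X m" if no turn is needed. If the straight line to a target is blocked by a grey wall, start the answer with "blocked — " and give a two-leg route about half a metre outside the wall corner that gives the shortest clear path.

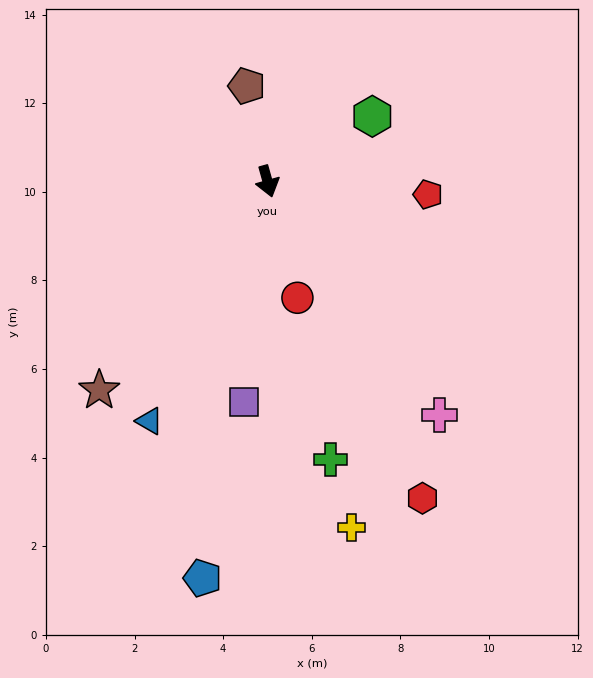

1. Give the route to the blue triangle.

turn right 42°, forward 6.0 m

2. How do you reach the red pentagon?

turn left 70°, forward 3.6 m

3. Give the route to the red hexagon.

turn left 10°, forward 8.0 m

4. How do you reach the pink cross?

turn left 21°, forward 6.5 m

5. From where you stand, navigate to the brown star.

turn right 54°, forward 6.1 m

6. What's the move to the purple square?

turn right 22°, forward 5.0 m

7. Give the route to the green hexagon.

turn left 106°, forward 2.8 m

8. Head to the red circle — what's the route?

forward 2.7 m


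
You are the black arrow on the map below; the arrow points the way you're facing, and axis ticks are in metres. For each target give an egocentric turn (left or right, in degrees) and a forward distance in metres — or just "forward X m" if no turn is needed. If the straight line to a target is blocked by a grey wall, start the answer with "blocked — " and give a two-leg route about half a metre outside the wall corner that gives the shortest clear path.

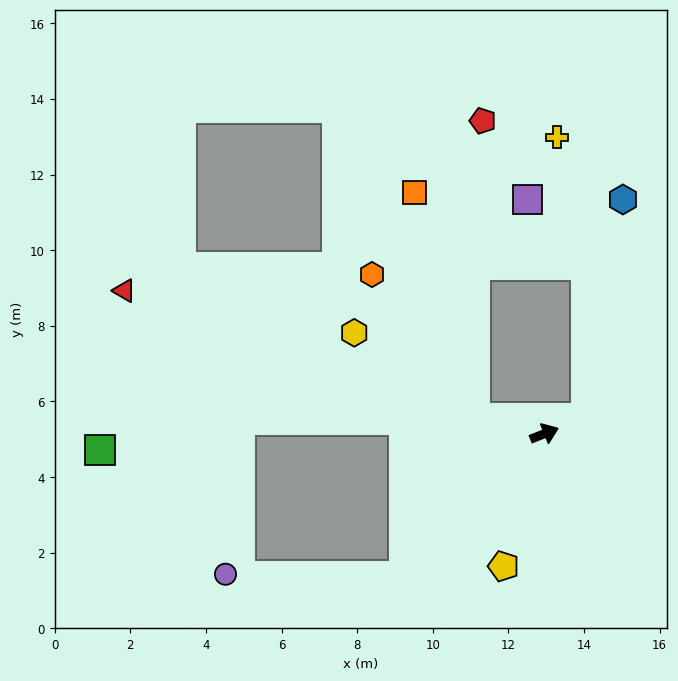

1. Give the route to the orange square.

blocked — turn left 146°, forward 1.9 m, then turn right 63°, forward 6.2 m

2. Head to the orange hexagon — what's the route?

blocked — turn left 146°, forward 1.9 m, then turn right 42°, forward 4.7 m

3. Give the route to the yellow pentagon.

turn right 129°, forward 3.7 m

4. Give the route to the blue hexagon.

blocked — turn right 2°, forward 1.2 m, then turn left 61°, forward 5.9 m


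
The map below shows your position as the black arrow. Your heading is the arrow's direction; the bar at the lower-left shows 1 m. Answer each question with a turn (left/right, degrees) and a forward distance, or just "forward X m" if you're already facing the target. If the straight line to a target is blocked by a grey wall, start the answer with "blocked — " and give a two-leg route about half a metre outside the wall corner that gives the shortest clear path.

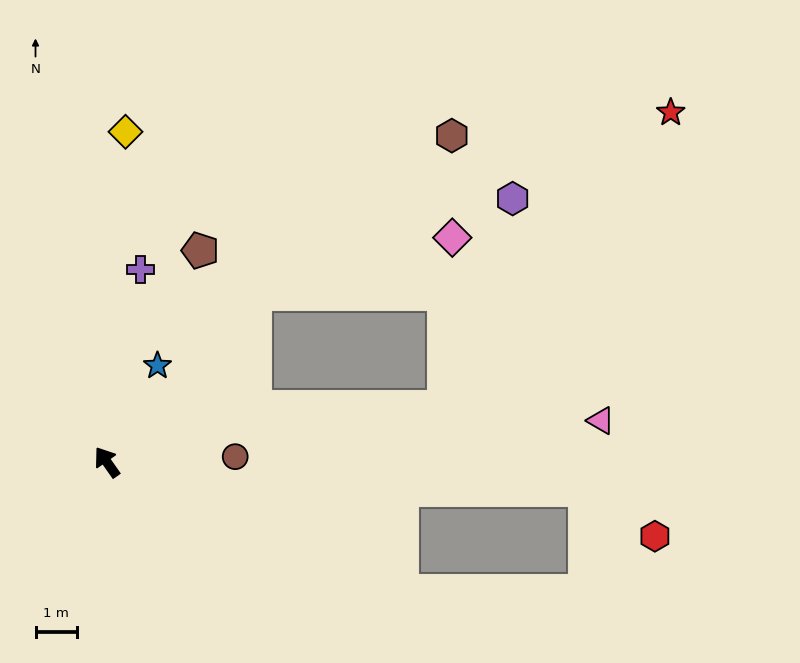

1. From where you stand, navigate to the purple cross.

turn right 45°, forward 4.7 m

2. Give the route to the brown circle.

turn right 123°, forward 3.1 m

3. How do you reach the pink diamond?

blocked — turn right 76°, forward 5.4 m, then turn right 33°, forward 5.0 m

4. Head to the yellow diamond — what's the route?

turn right 38°, forward 8.0 m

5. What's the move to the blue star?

turn right 63°, forward 2.6 m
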